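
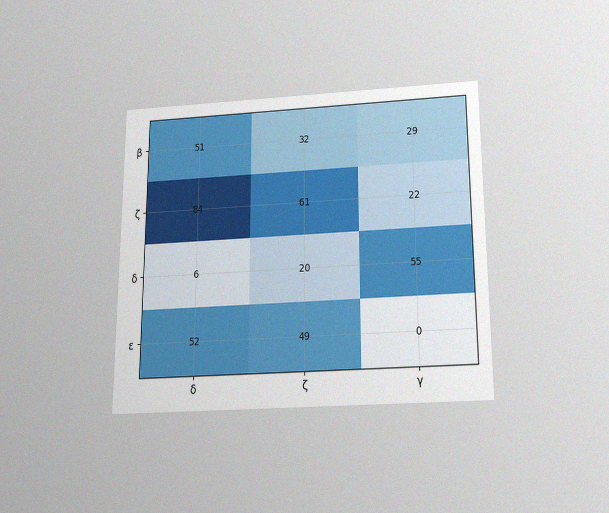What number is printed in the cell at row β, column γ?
29

The chart is viewed slightly from below, with some photo noise. The (β, γ) cell reads 29.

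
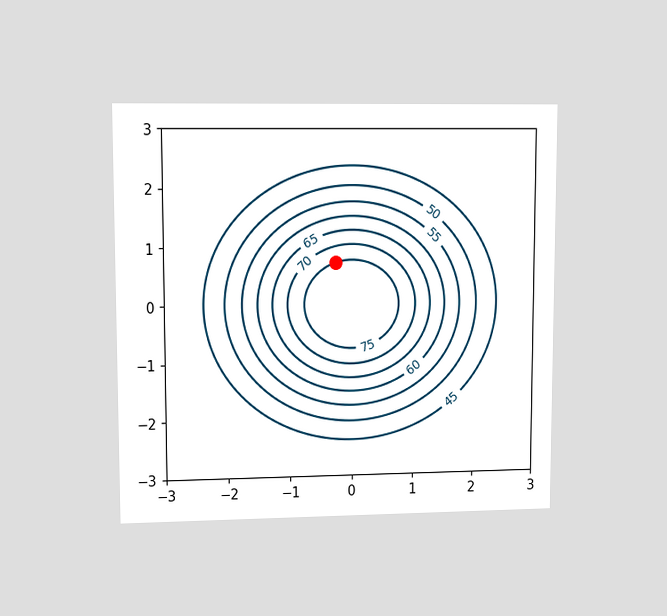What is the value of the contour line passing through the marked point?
The chart is viewed at a slight angle. The marked point sits on the contour labelled 75.

75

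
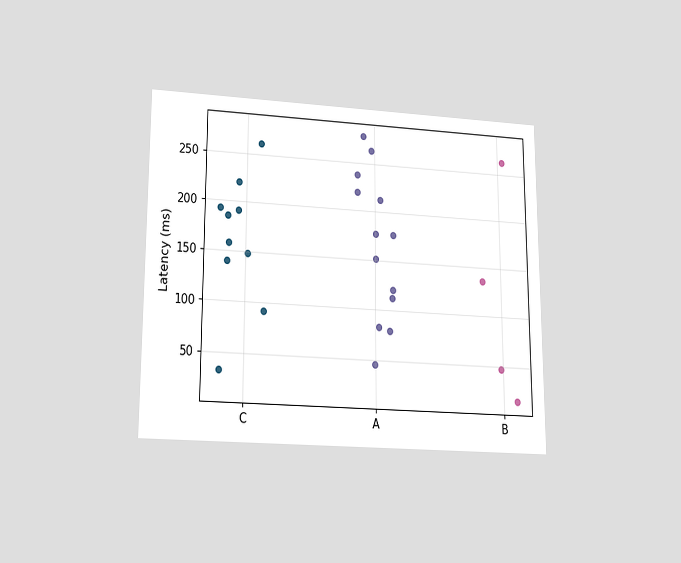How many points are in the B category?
The chart is viewed slightly from below. Counting the markers in the B column gives 4.

4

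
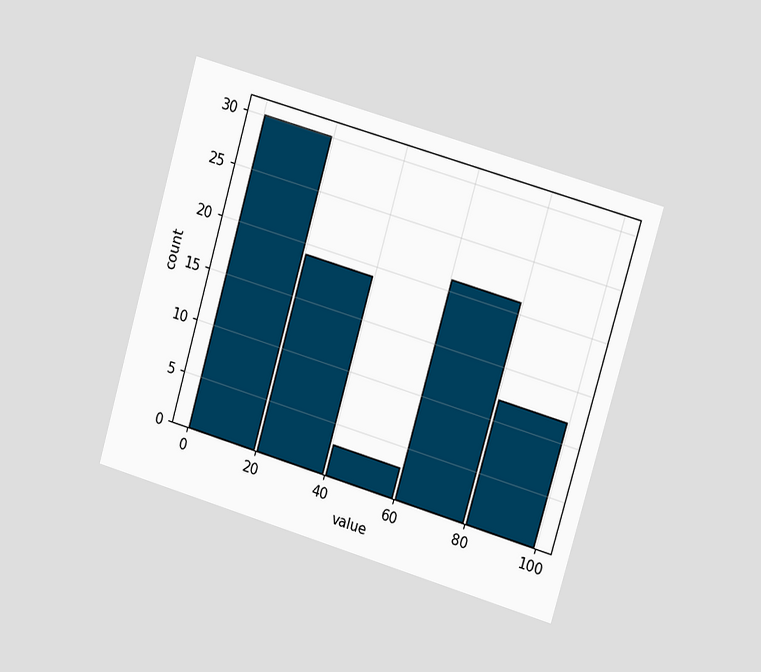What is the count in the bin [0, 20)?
The chart is tilted about 16° clockwise and viewed slightly from the right. The [0, 20) bin has height 30.

30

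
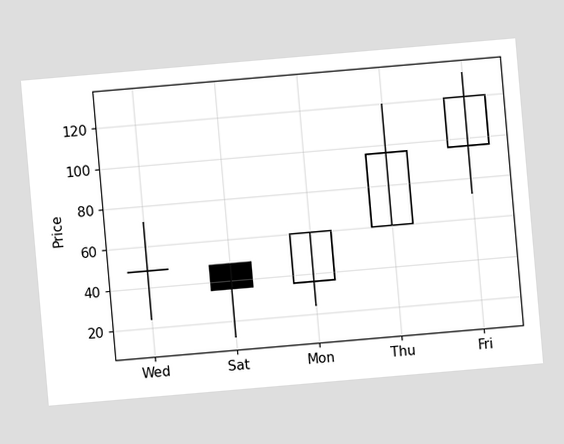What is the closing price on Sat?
The chart is tilted about 5° counter-clockwise. The Sat candle closes at 36.

36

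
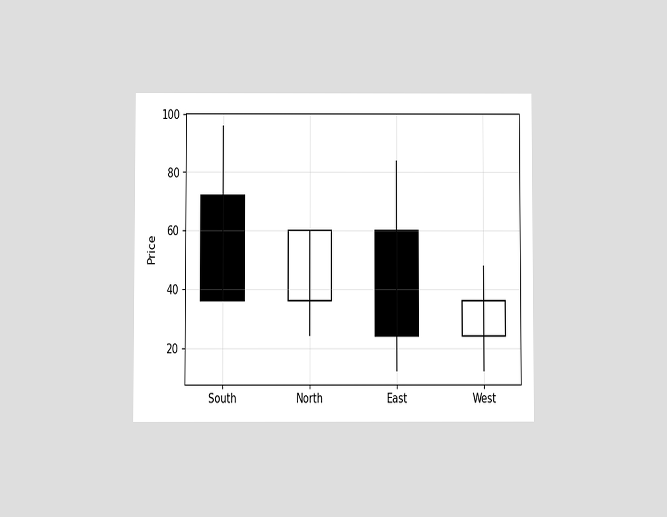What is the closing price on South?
The chart is viewed slightly from below. The South candle closes at 36.

36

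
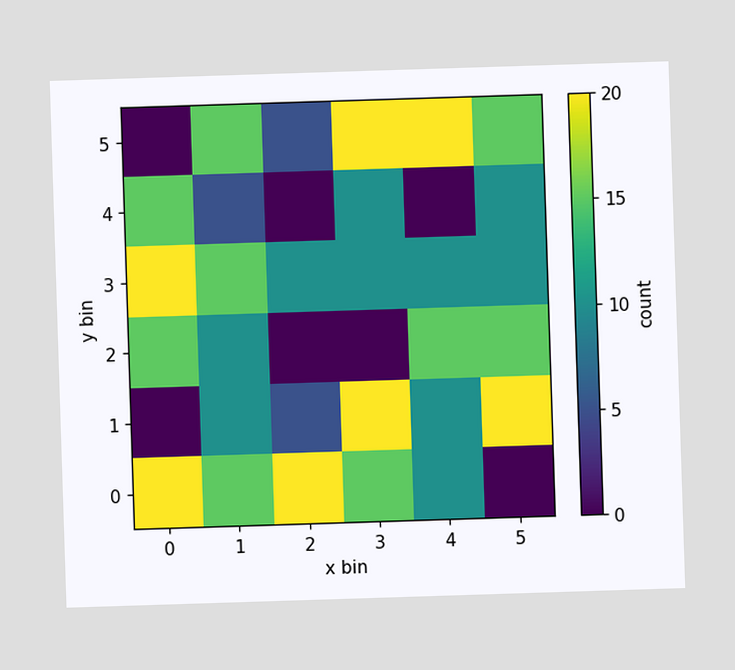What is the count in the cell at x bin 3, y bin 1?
Matching the cell (3, 1) against the colorbar gives 20.

20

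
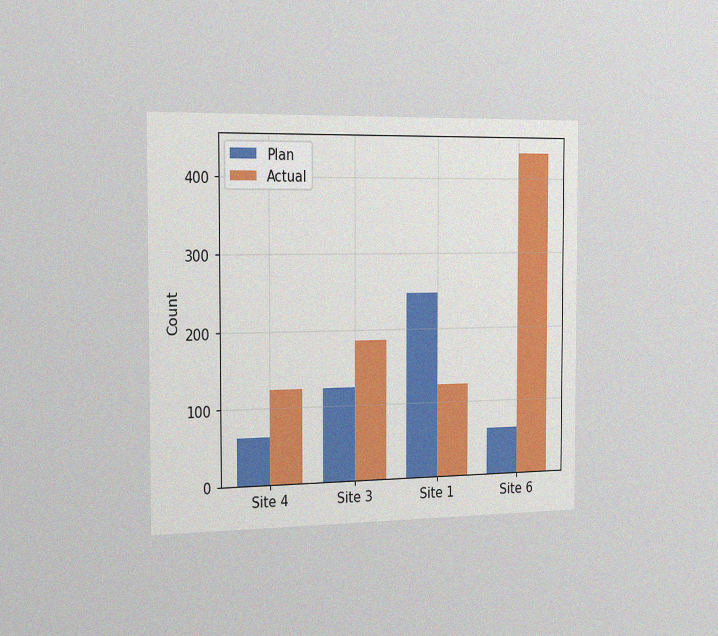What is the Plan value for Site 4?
62

The chart is viewed slightly from the left, with some photo noise. The Plan bar at Site 4 reaches 62 on the y-axis.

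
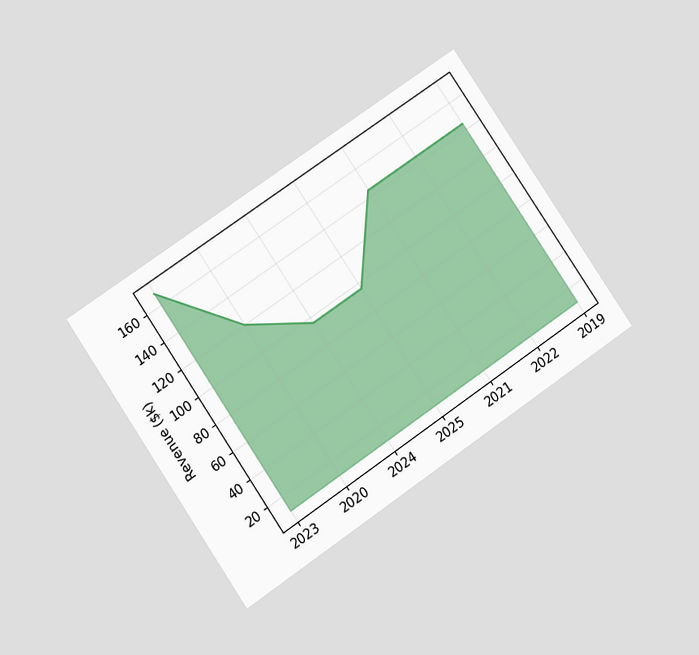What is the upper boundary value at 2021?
The chart is tilted about 34° counter-clockwise and viewed at a slight angle. At 2021 the upper boundary is at $144k.

$144k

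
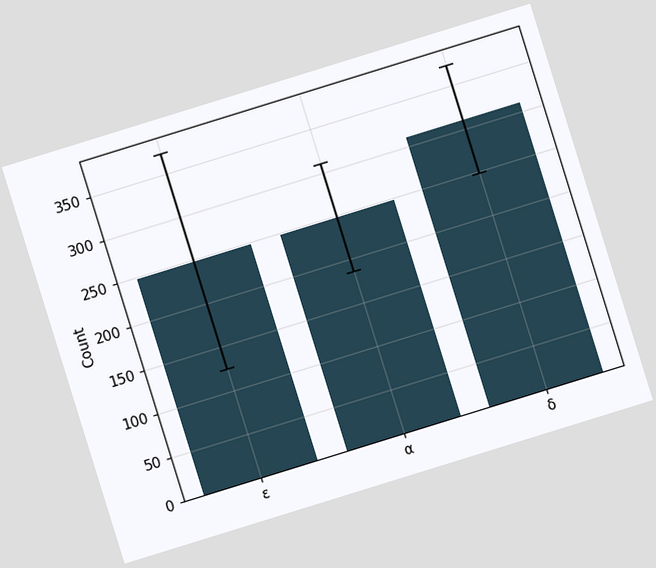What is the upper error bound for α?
The chart is tilted about 17° counter-clockwise. The α bar's upper whisker reaches 310.

310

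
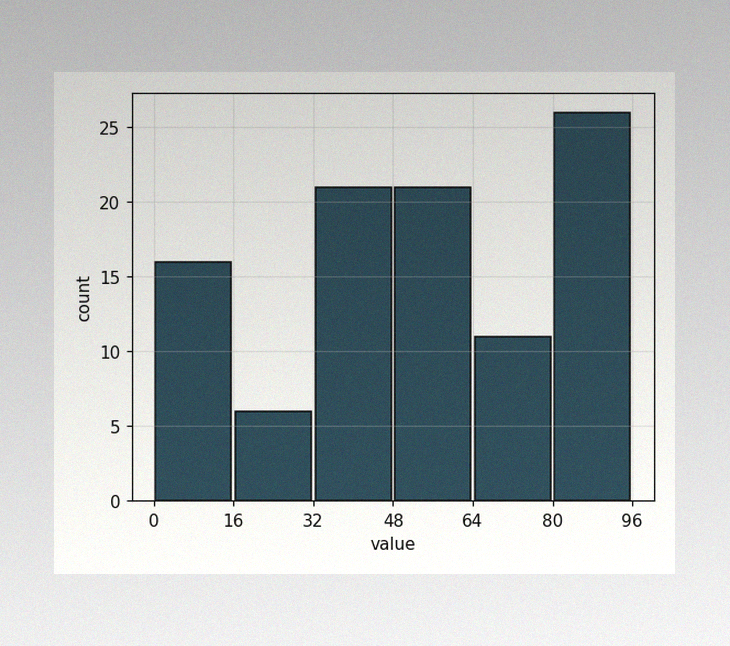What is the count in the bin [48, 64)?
21

The image has some photo noise and uneven lighting. The [48, 64) bin has height 21.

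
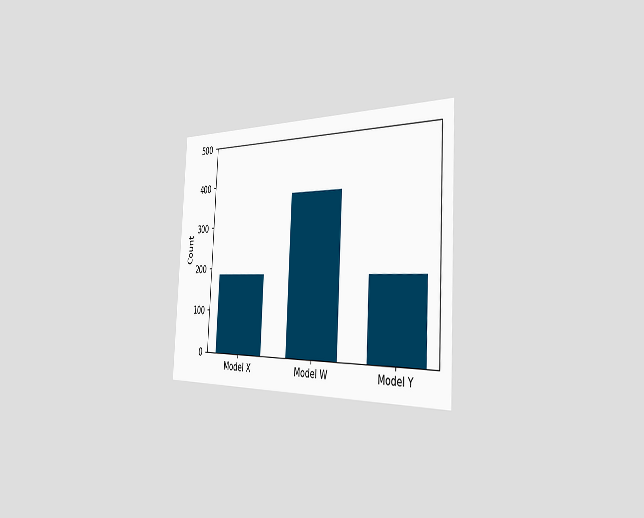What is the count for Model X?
The chart is tilted about 3° clockwise and viewed slightly from the right. Reading along the chart's y-axis, the Model X bar reaches 186.

186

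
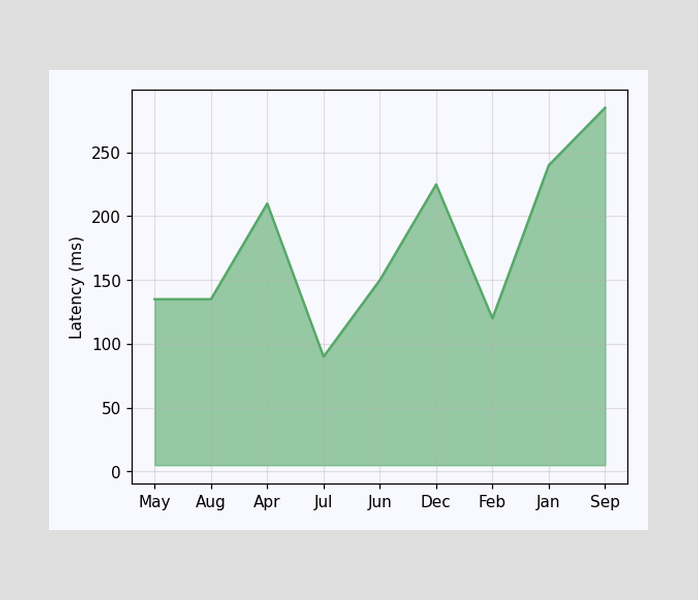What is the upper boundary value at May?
135ms

At May the upper boundary is at 135ms.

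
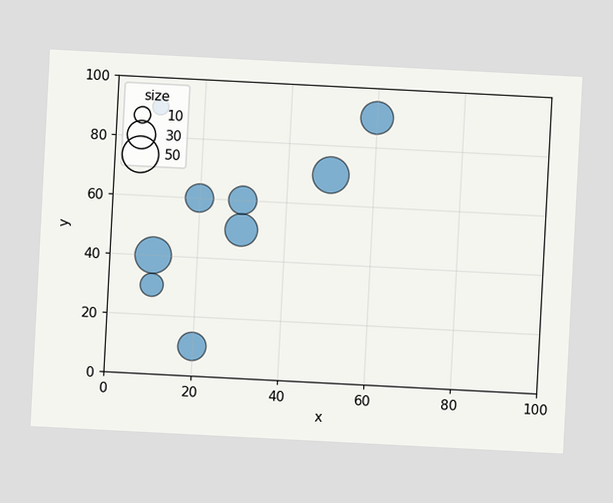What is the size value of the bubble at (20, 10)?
30

The chart is tilted about 3° clockwise. Matching the bubble at (20, 10) against the size legend gives 30.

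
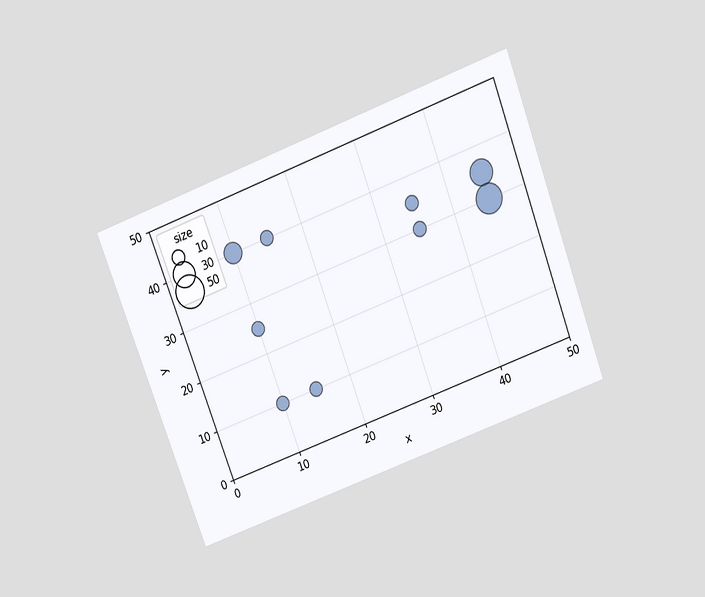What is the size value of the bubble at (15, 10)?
The chart is tilted about 21° counter-clockwise and viewed slightly from above. Matching the bubble at (15, 10) against the size legend gives 10.

10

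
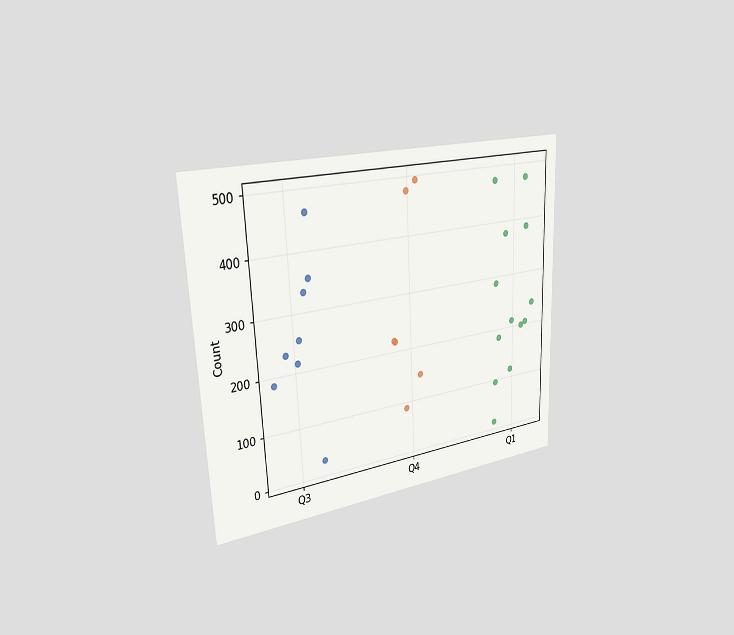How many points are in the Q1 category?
The chart is tilted about 2° counter-clockwise and viewed slightly from the left. Counting the markers in the Q1 column gives 13.

13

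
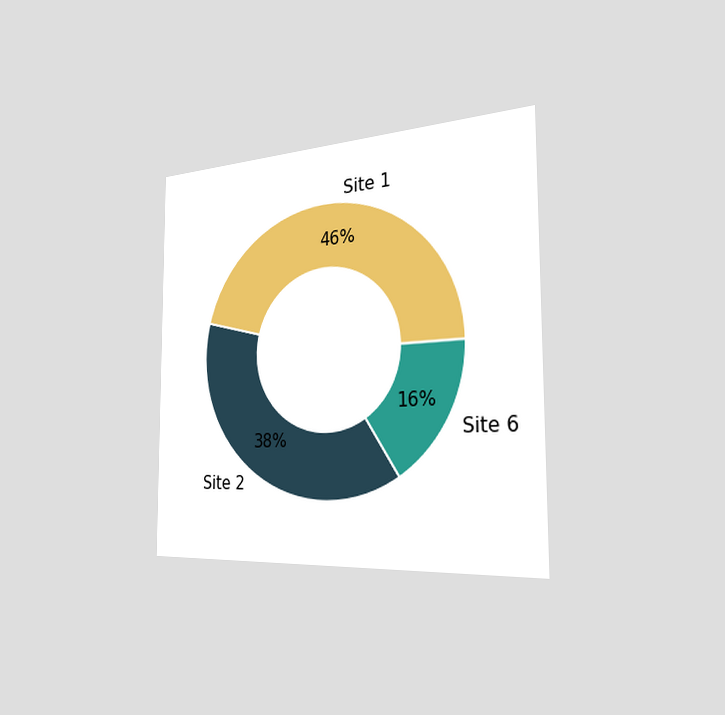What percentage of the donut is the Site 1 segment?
The chart is viewed slightly from the right. The Site 1 segment takes up 46% of the ring.

46%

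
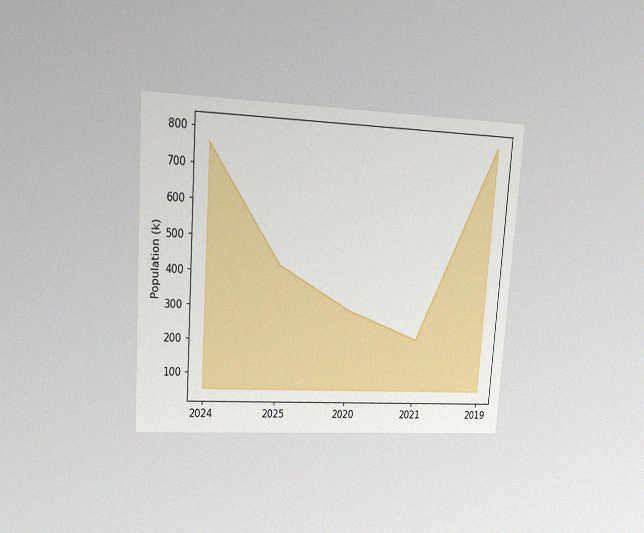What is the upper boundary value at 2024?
756k

The chart is tilted about 4° clockwise and viewed at a slight angle, with some photo noise. At 2024 the upper boundary is at 756k.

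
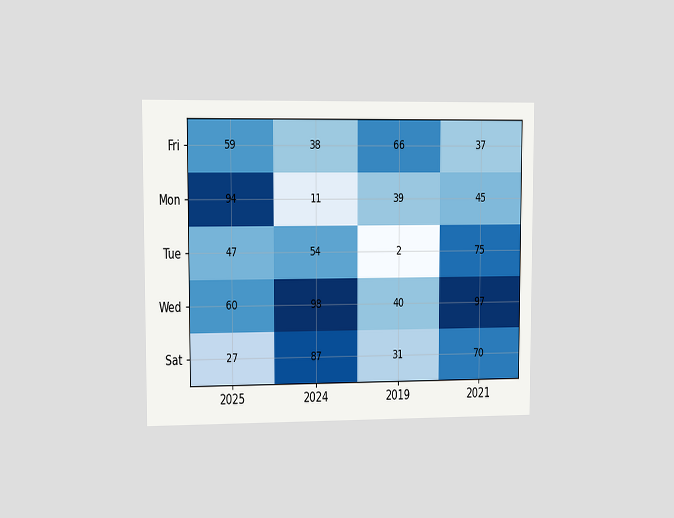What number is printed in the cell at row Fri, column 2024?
The chart is viewed at a slight angle. The (Fri, 2024) cell reads 38.

38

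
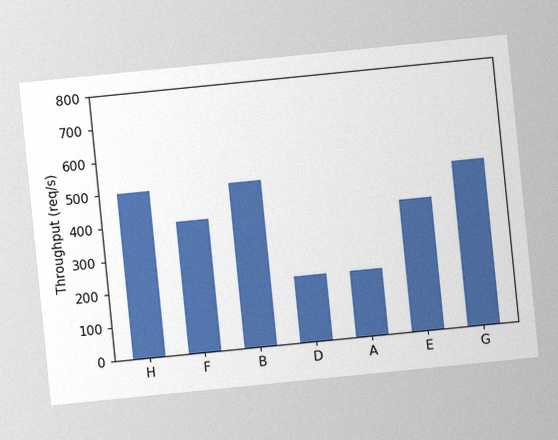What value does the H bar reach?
The chart is tilted about 6° counter-clockwise, with some photo noise. Reading along the chart's y-axis, the H bar reaches 500req/s.

500req/s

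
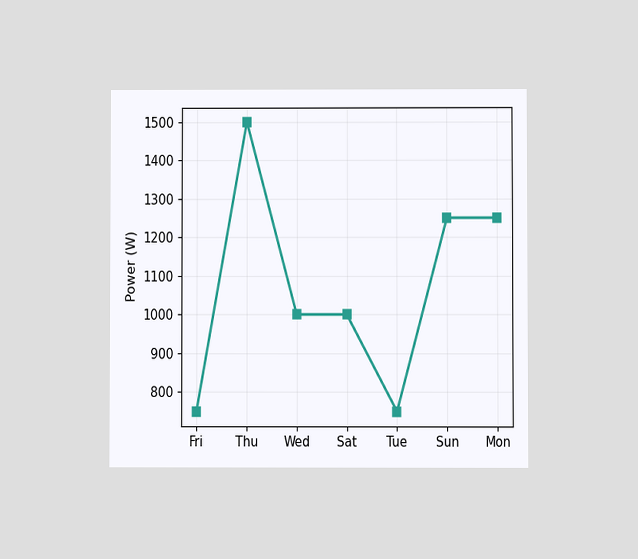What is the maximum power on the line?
1500W

The chart is viewed at a slight angle. The highest point is at Thu, and reading across to the y-axis gives 1500W.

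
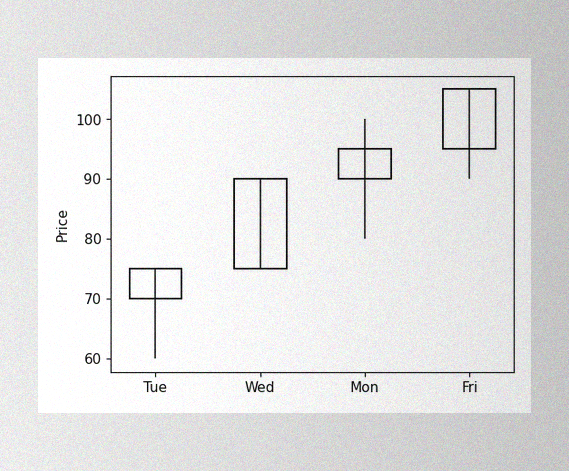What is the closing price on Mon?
95

The image has some photo noise and uneven lighting. The Mon candle closes at 95.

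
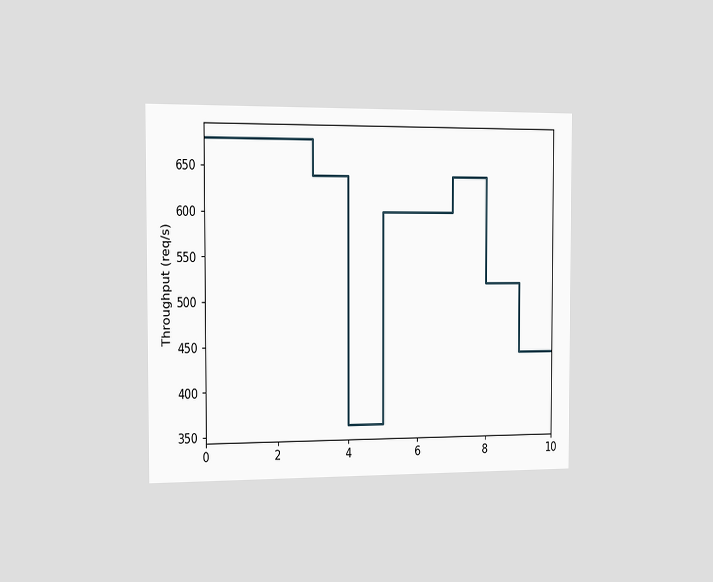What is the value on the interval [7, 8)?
The chart is viewed slightly from the left. On [7, 8) the step sits at 640req/s.

640req/s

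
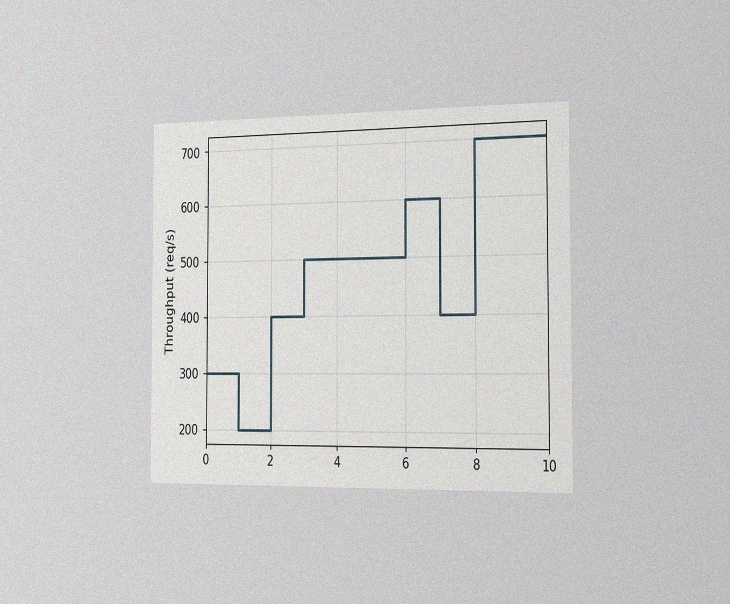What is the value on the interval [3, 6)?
500req/s

The chart is viewed slightly from the right, with some photo noise. On [3, 6) the step sits at 500req/s.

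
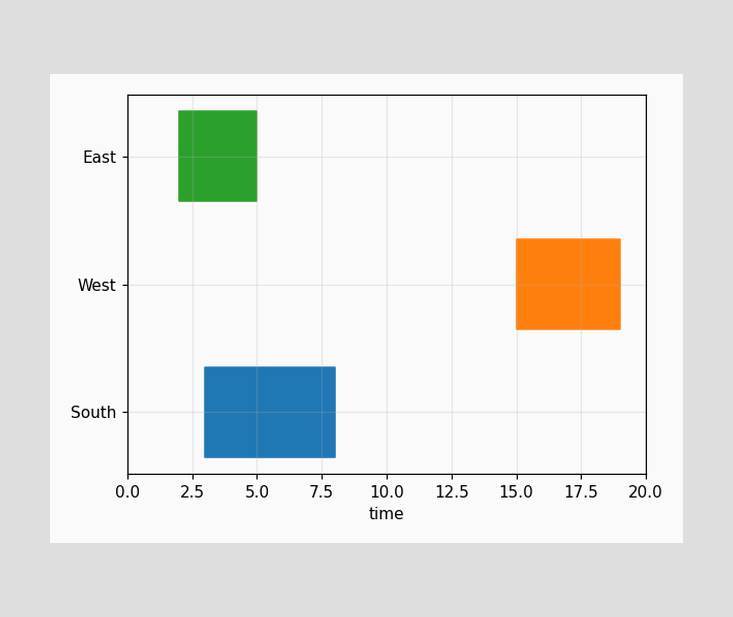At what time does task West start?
The West bar begins at t=15.

15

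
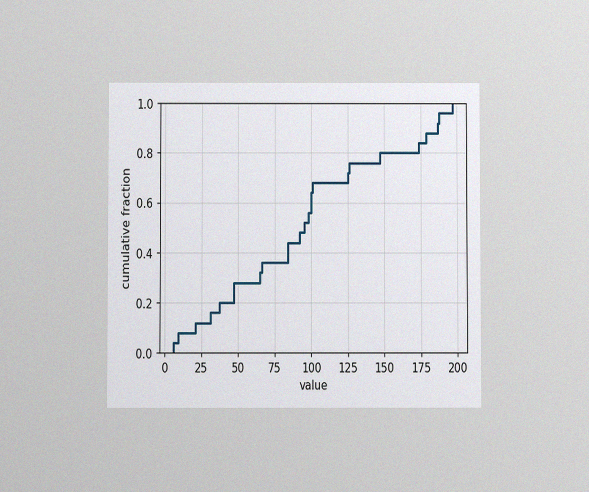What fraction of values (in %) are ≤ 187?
92%

The chart is viewed at a slight angle, with some photo noise. At x=187 the ECDF step is at 92%.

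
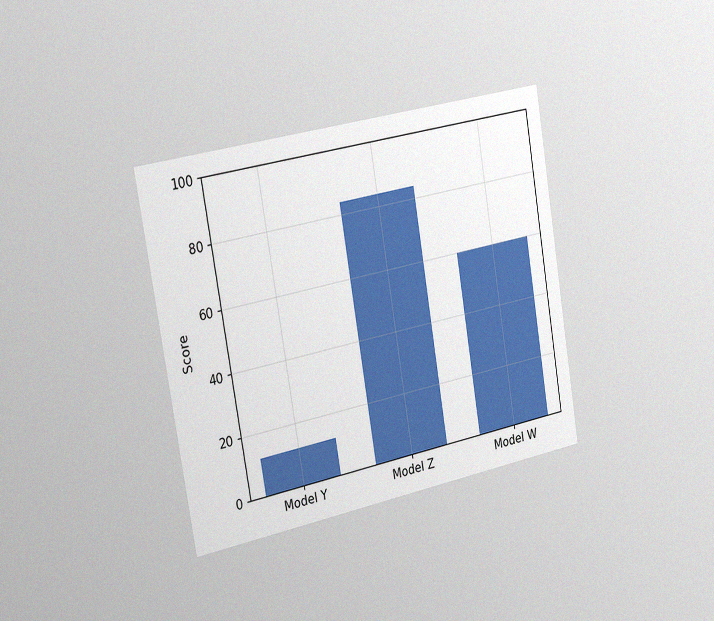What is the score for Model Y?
The chart is tilted about 10° counter-clockwise and viewed slightly from the left, with some photo noise. Reading along the chart's y-axis, the Model Y bar reaches 12.

12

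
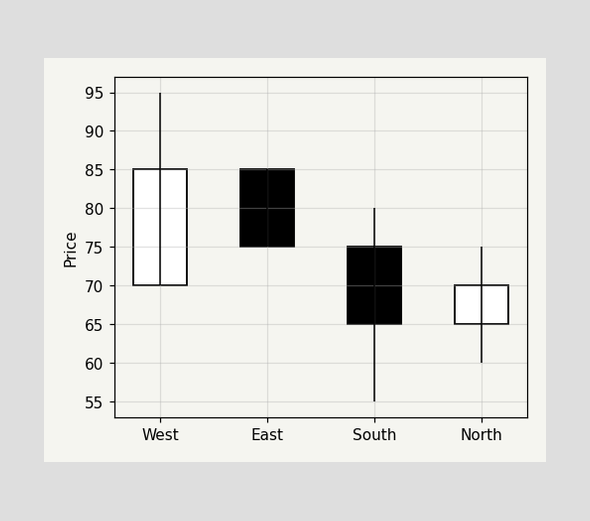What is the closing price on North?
The North candle closes at 70.

70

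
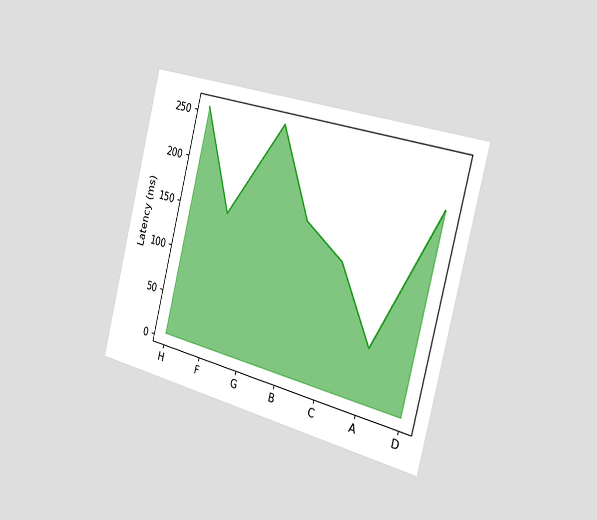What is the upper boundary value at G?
The chart is tilted about 14° clockwise and viewed slightly from the right. At G the upper boundary is at 255ms.

255ms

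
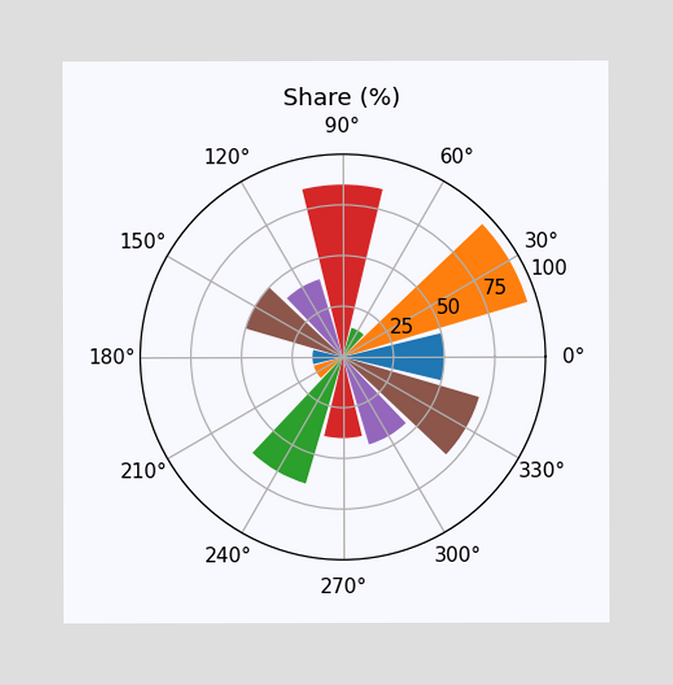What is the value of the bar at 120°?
The bar at 120° reaches 40% on the radial axis.

40%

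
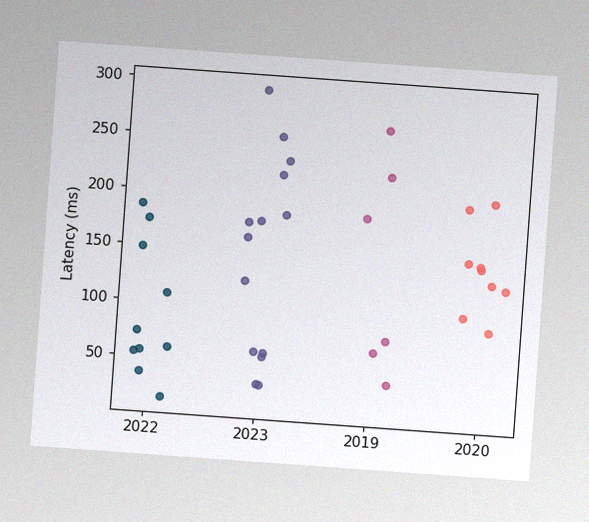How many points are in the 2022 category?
The chart is tilted about 4° clockwise, with some photo noise. Counting the markers in the 2022 column gives 10.

10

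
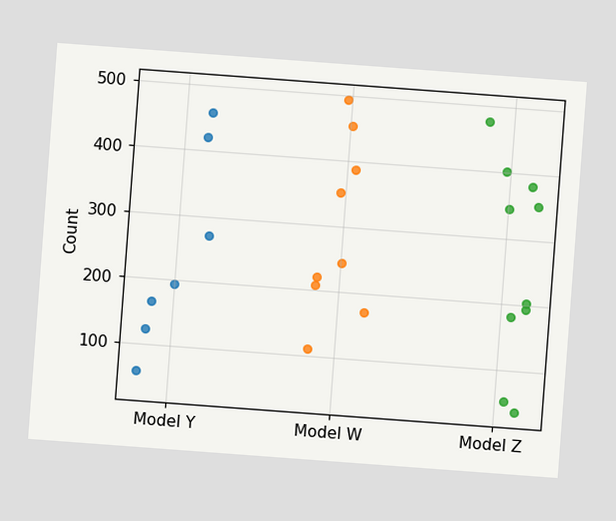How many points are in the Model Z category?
The chart is tilted about 4° clockwise. Counting the markers in the Model Z column gives 10.

10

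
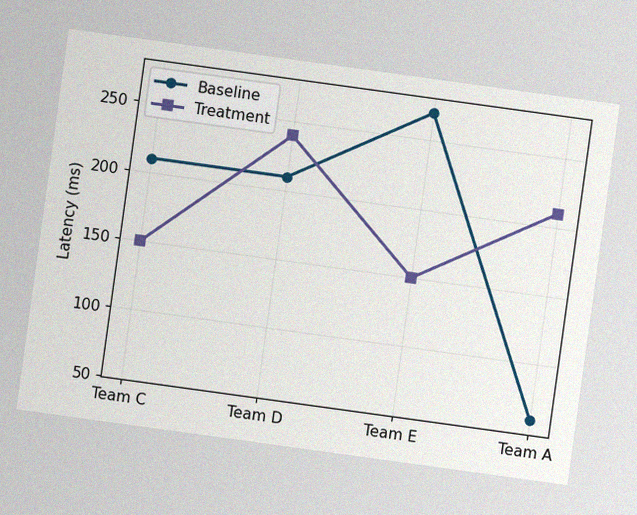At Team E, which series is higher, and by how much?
Baseline, by 120ms

The chart is tilted about 8° clockwise, with some photo noise. At Team E, Baseline sits above the other line by 120ms.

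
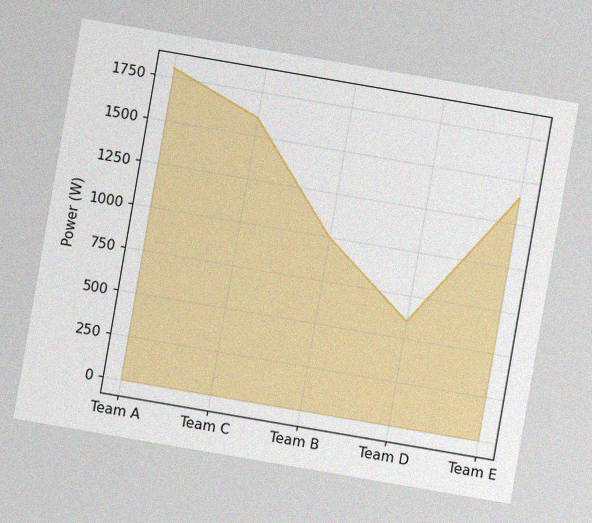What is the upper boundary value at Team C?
The chart is tilted about 10° clockwise, with some photo noise. At Team C the upper boundary is at 1600W.

1600W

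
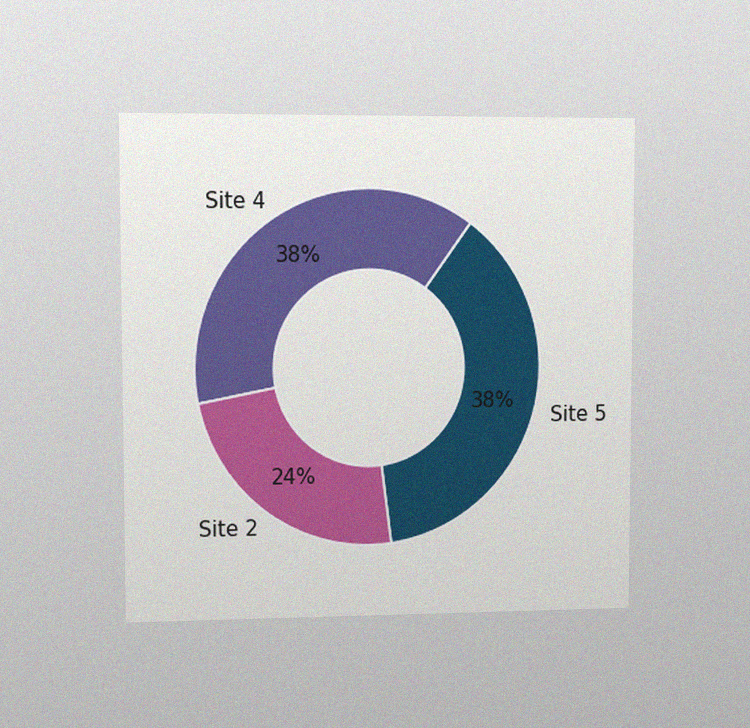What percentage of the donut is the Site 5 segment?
38%

The chart is viewed at a slight angle, with some photo noise. The Site 5 segment takes up 38% of the ring.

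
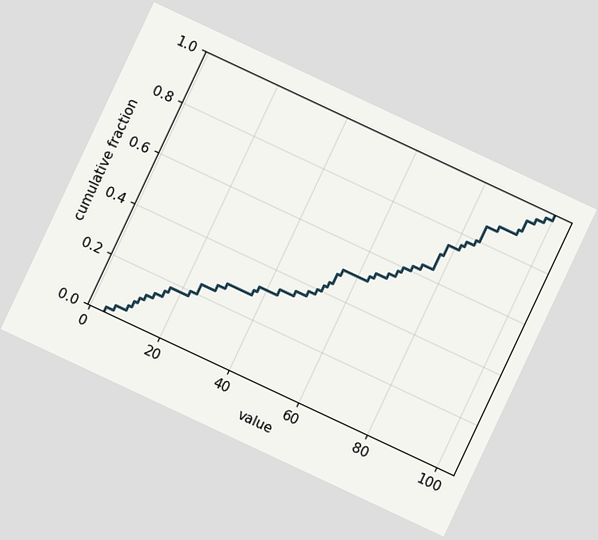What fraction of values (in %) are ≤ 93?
The chart is tilted about 25° clockwise. At x=93 the ECDF step is at 90%.

90%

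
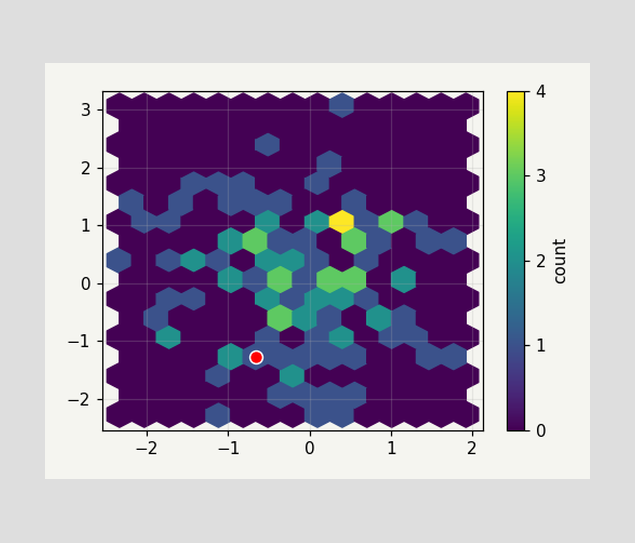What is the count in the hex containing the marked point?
The marked hex reads 1 on the colorbar.

1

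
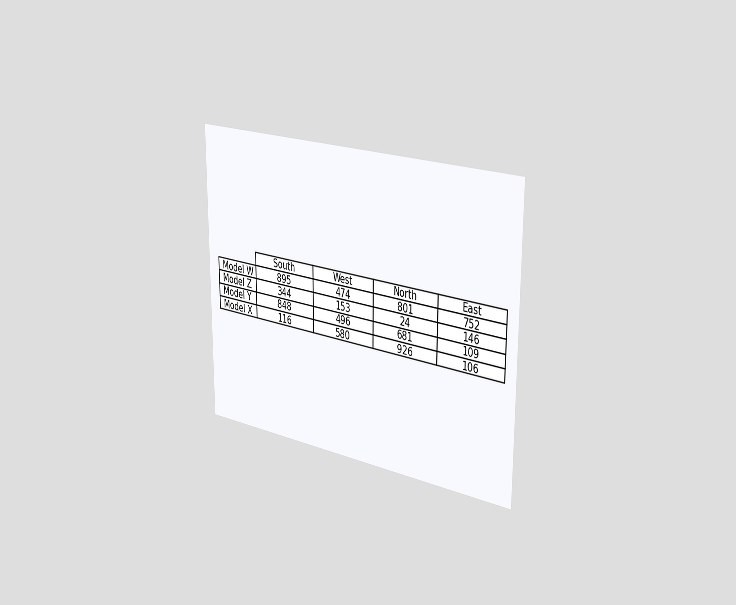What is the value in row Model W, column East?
The chart is viewed slightly from the right. The (Model W, East) cell reads 752.

752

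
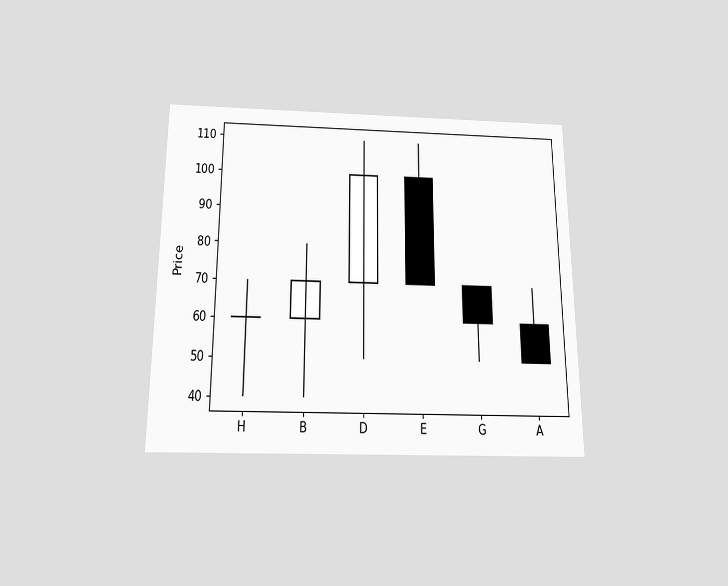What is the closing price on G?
The chart is viewed slightly from below. The G candle closes at 60.

60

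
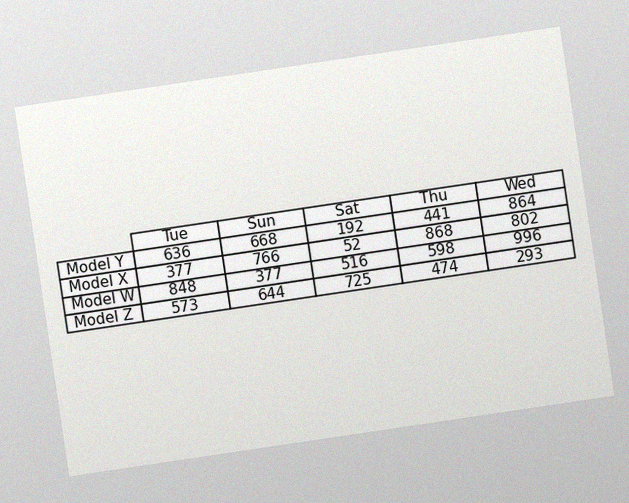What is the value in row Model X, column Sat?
52

The chart is tilted about 8° counter-clockwise, with some photo noise. The (Model X, Sat) cell reads 52.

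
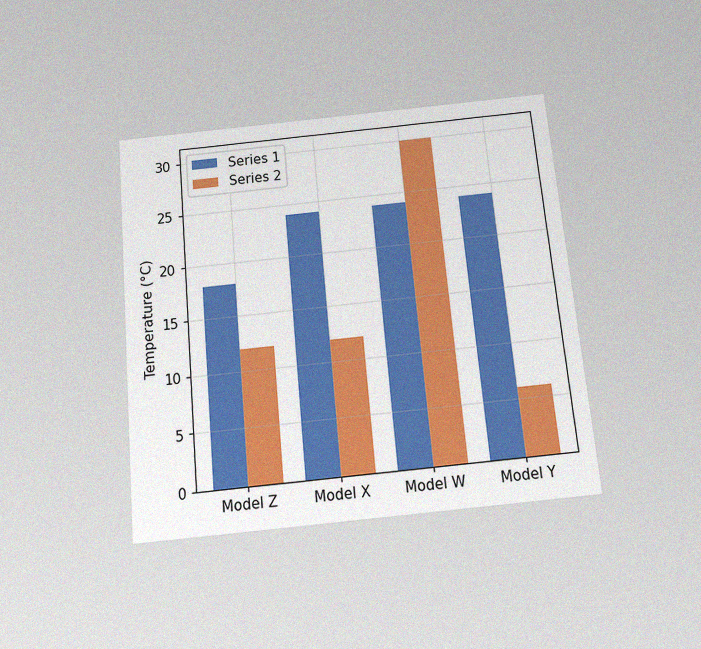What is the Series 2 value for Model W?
The chart is tilted about 5° counter-clockwise and viewed slightly from below, with some photo noise. The Series 2 bar at Model W reaches 30°C on the y-axis.

30°C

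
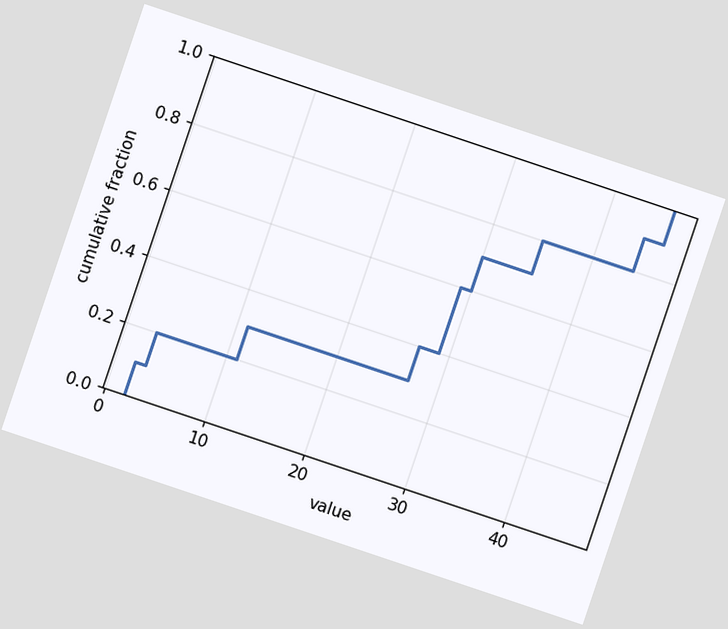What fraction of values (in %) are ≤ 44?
90%

The chart is tilted about 19° clockwise. At x=44 the ECDF step is at 90%.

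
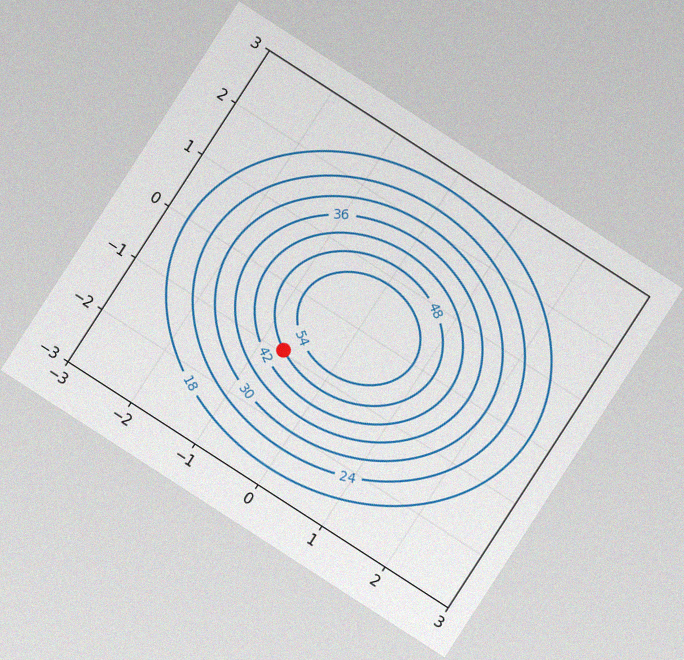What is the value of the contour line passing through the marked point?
48

The chart is tilted about 33° clockwise, with some photo noise. The marked point sits on the contour labelled 48.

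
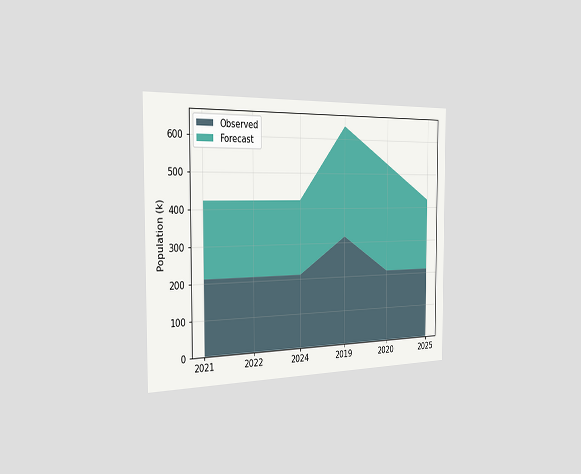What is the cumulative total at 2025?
The chart is viewed slightly from the left. The stacked total at 2025 reaches 424k.

424k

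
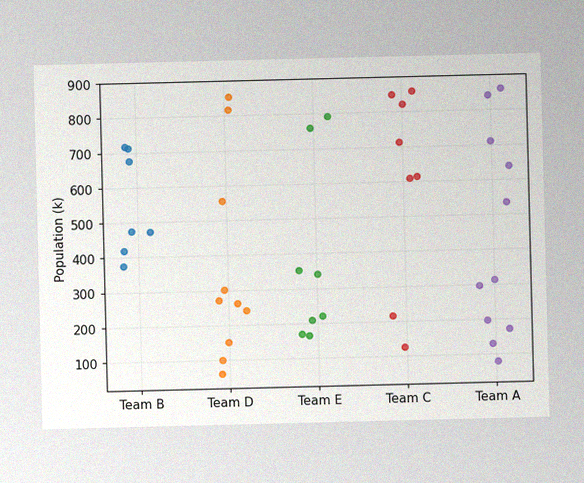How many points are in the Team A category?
11

The image has some photo noise and uneven lighting. Counting the markers in the Team A column gives 11.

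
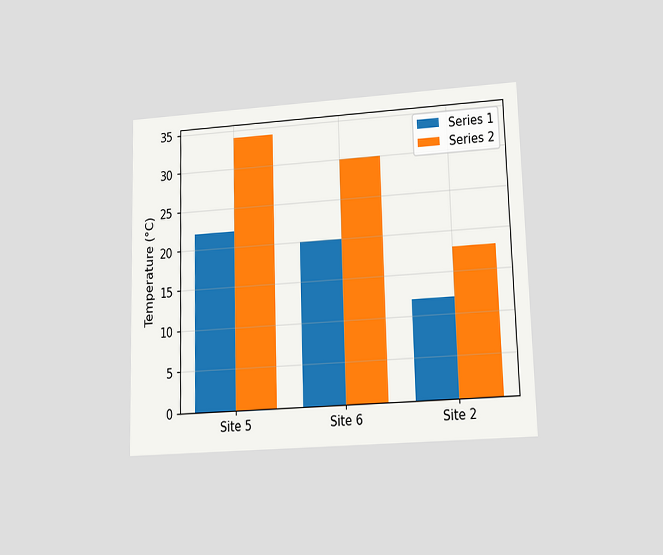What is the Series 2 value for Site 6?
The chart is viewed at a slight angle. The Series 2 bar at Site 6 reaches 30°C on the y-axis.

30°C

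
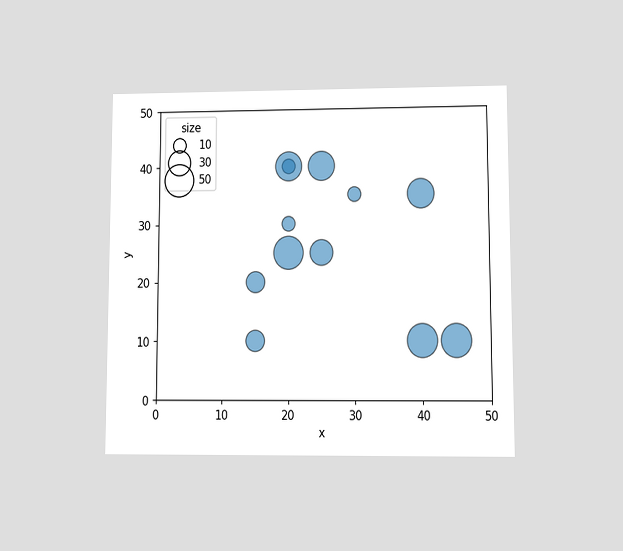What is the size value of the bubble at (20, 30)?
10

The chart is viewed at a slight angle. Matching the bubble at (20, 30) against the size legend gives 10.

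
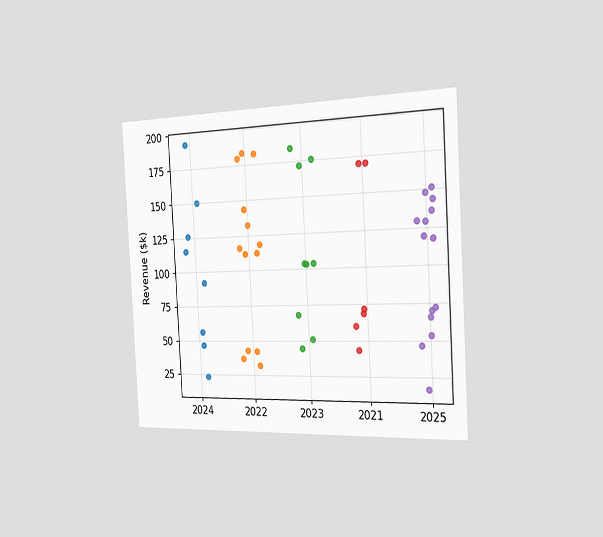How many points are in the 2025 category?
14

The chart is tilted about 3° counter-clockwise and viewed slightly from the right. Counting the markers in the 2025 column gives 14.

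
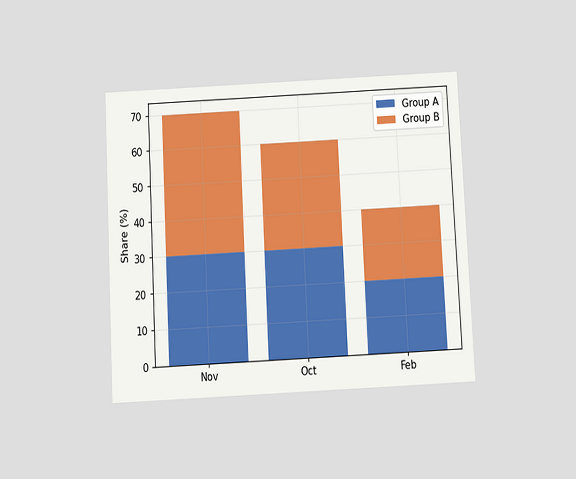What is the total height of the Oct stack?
60%

The chart is tilted about 3° counter-clockwise and viewed slightly from below. The Oct stack's top reaches 60% on the y-axis.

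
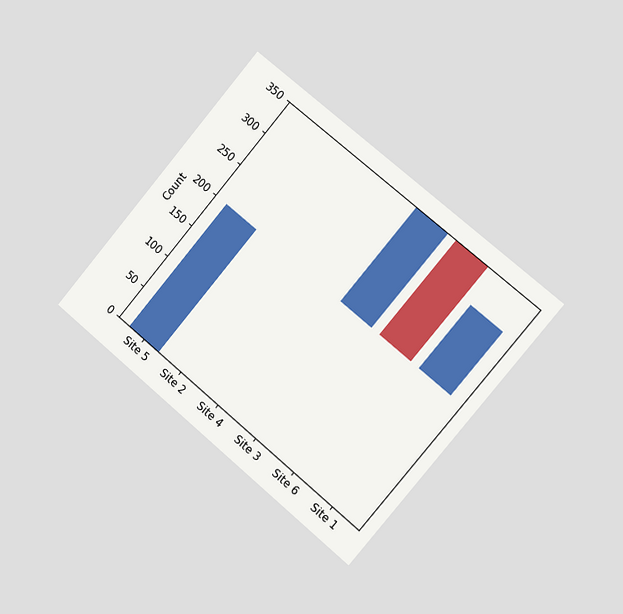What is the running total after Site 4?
The chart is tilted about 40° clockwise and viewed slightly from the right. After Site 4 the running total reaches 200.

200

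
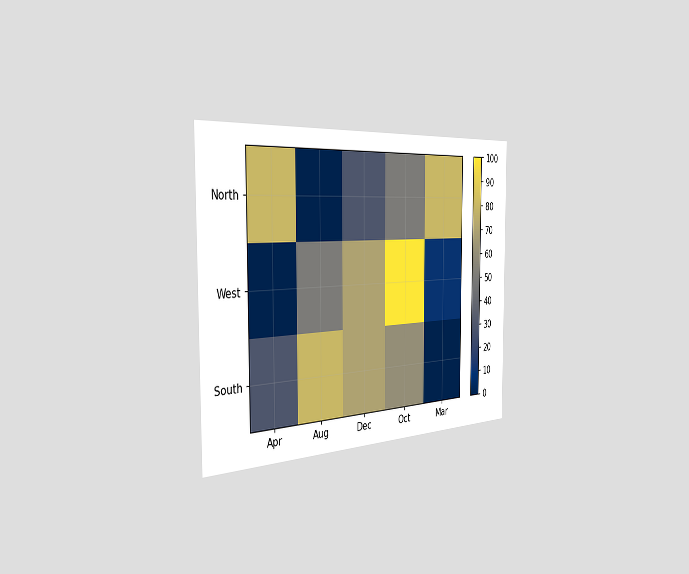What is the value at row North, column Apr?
The chart is viewed slightly from the left. Matching cell (North, Apr) against the colorbar gives 80.

80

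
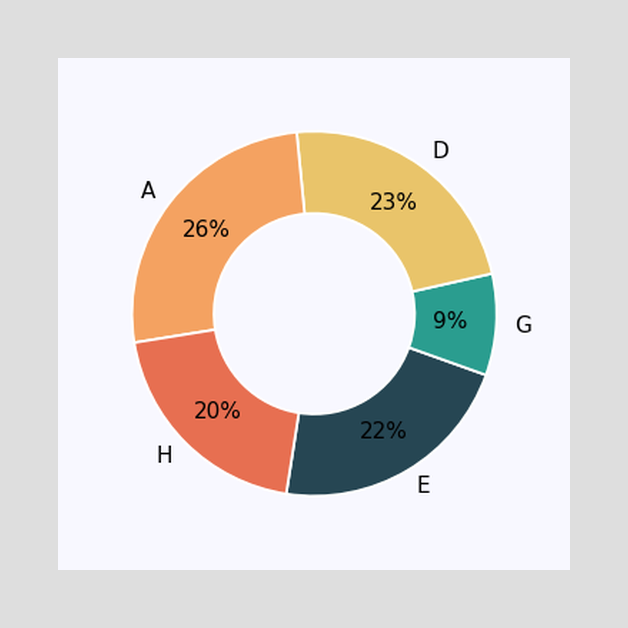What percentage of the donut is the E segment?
The E segment takes up 22% of the ring.

22%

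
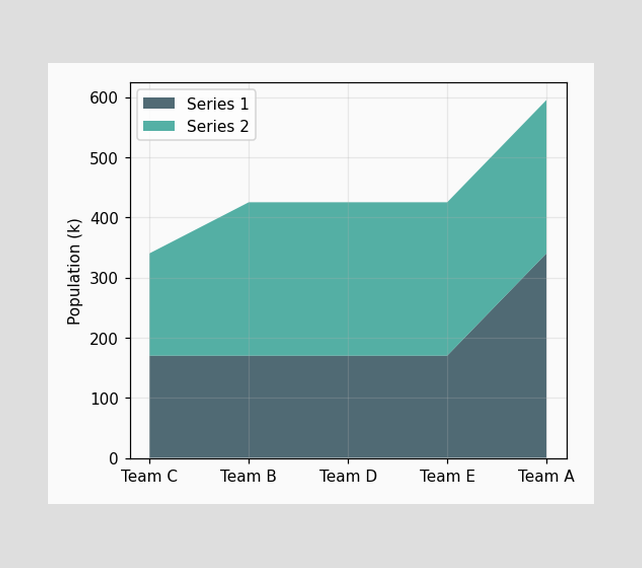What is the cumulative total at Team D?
The stacked total at Team D reaches 425k.

425k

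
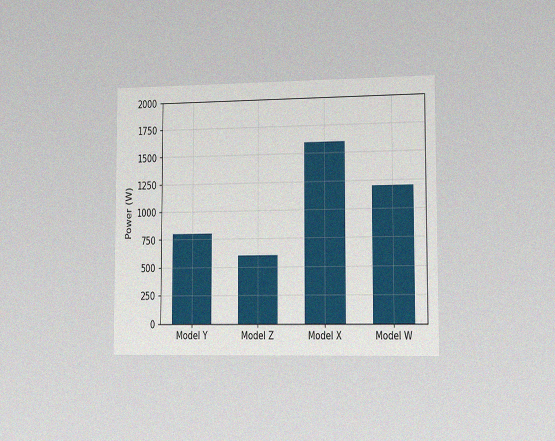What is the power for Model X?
The chart is viewed slightly from the right, with some photo noise. Reading along the chart's y-axis, the Model X bar reaches 1600W.

1600W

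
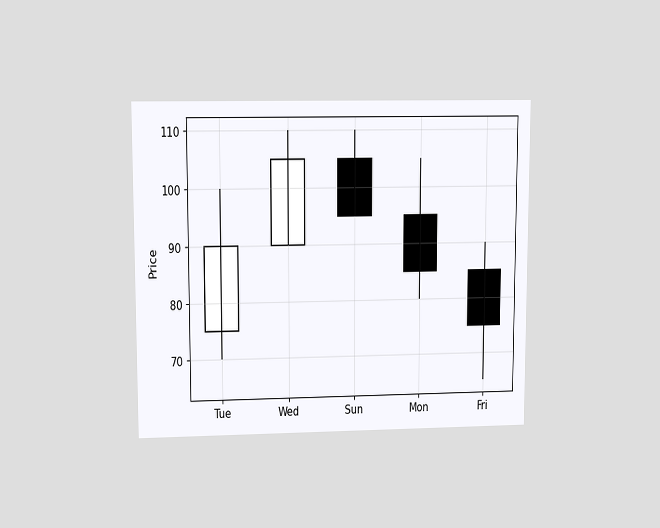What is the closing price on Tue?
The chart is viewed at a slight angle. The Tue candle closes at 90.

90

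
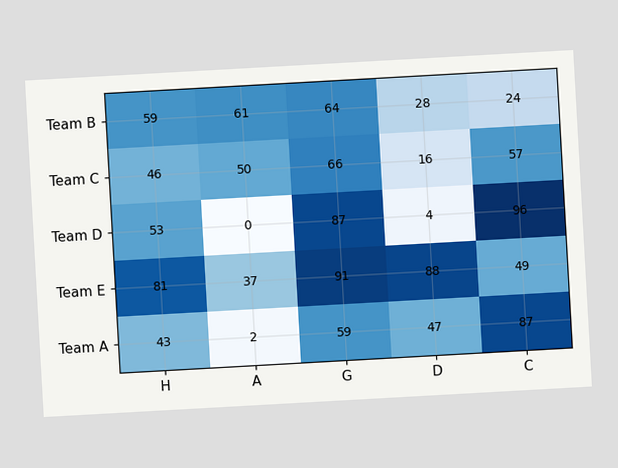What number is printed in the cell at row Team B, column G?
64

The chart is tilted about 3° counter-clockwise. The (Team B, G) cell reads 64.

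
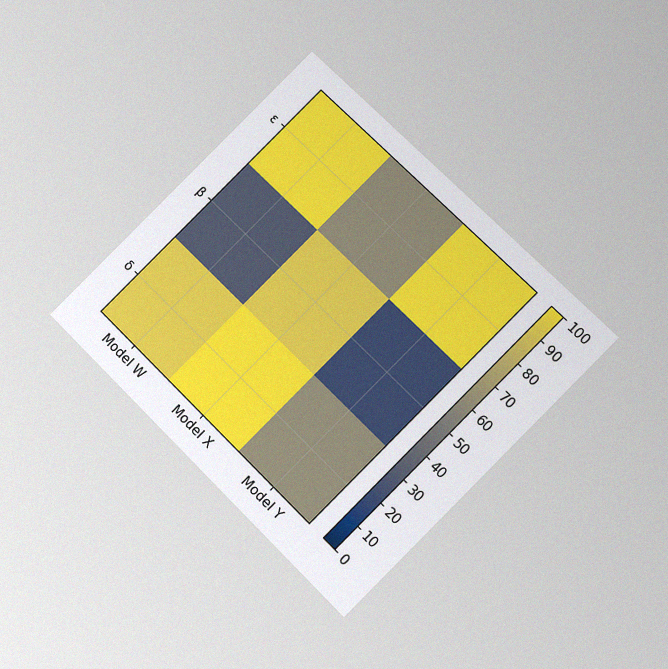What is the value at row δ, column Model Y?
60

The chart is tilted about 45° clockwise and viewed at a slight angle, with some photo noise. Matching cell (δ, Model Y) against the colorbar gives 60.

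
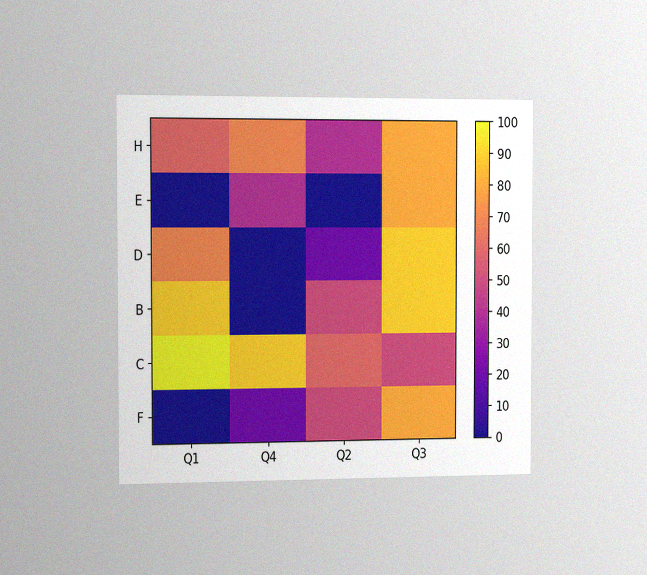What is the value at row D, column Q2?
20

The chart is viewed slightly from the left, with some photo noise. Matching cell (D, Q2) against the colorbar gives 20.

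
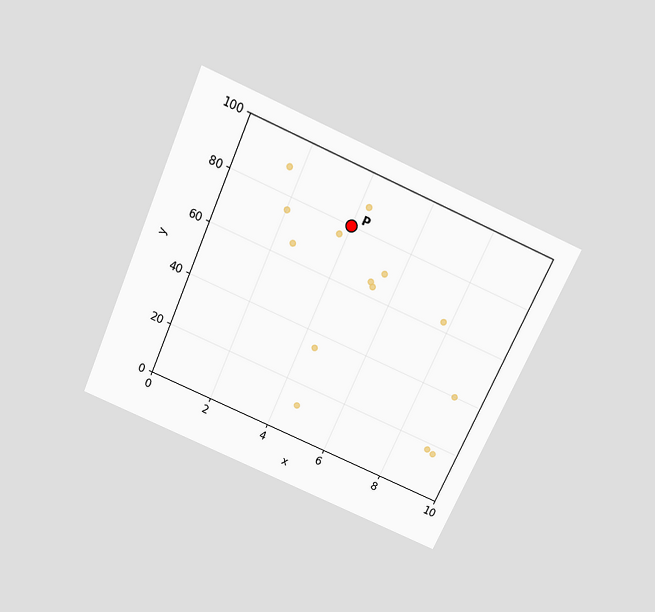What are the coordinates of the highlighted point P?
The chart is tilted about 24° clockwise and viewed slightly from above. Following the gridlines from P to each axis, P sits at (4, 80).

(4, 80)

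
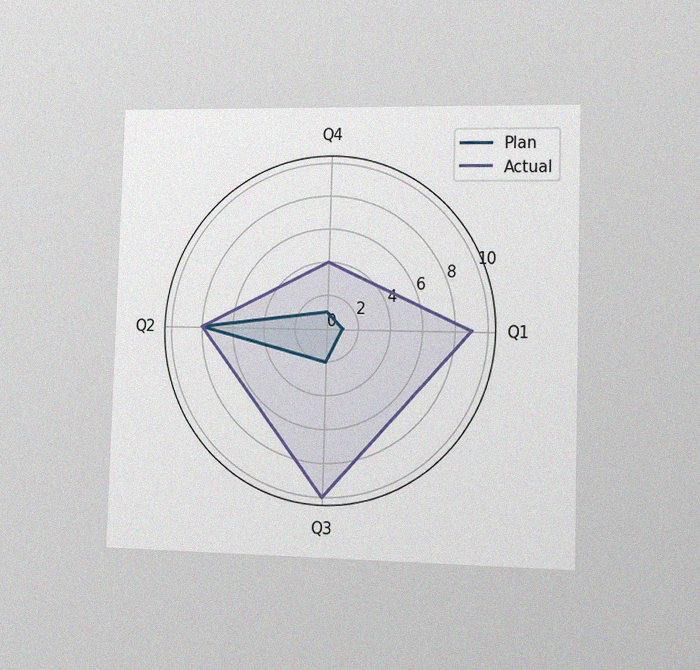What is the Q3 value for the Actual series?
The chart is viewed slightly from the right, with some photo noise. On the Q3 axis, Actual reaches 10.

10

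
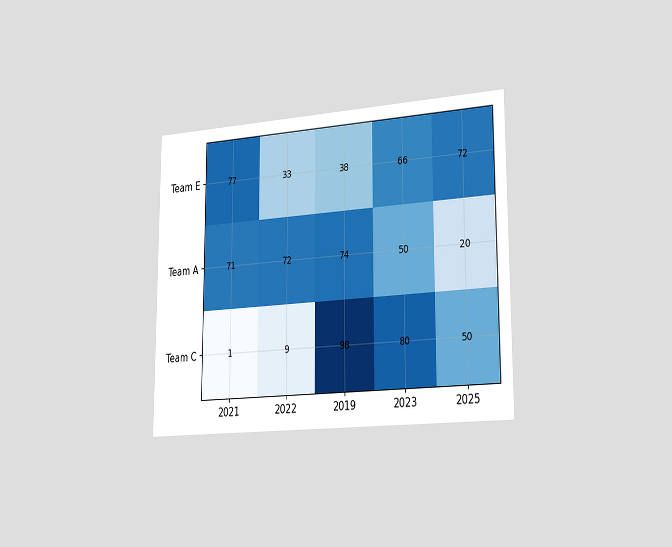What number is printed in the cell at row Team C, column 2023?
80

The chart is viewed slightly from the right. The (Team C, 2023) cell reads 80.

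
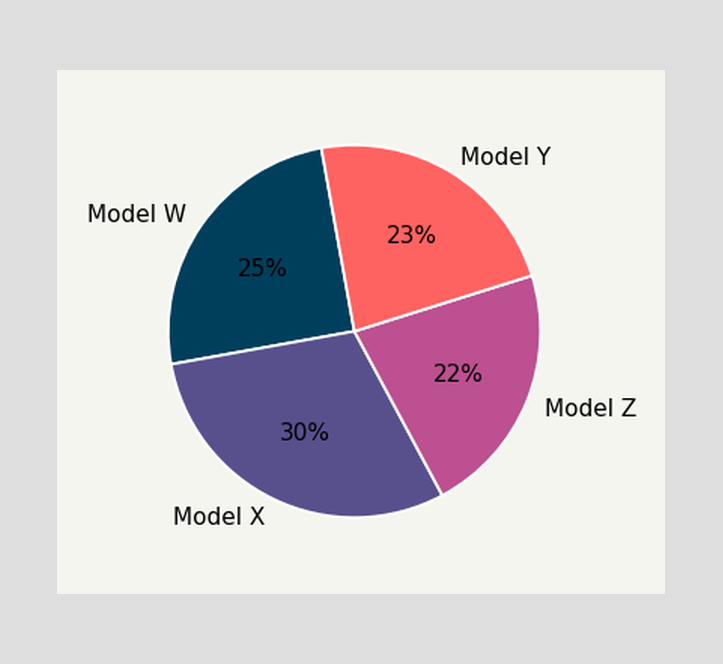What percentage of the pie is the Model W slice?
25%

The Model W slice takes up 25% of the pie.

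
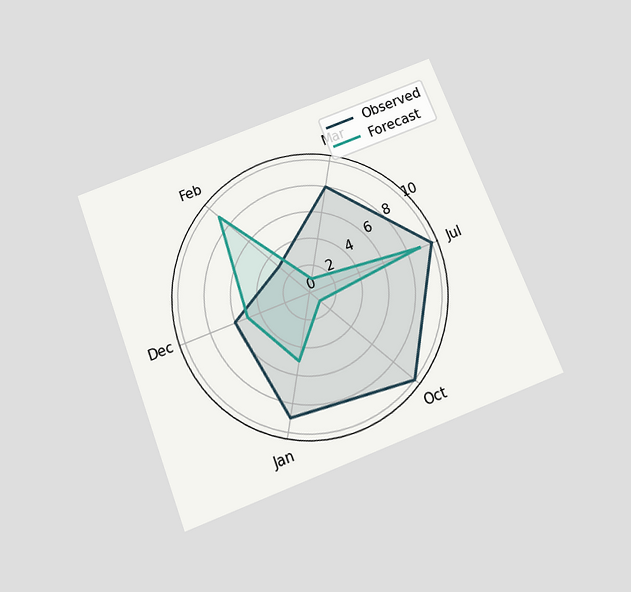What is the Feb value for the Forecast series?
9

The chart is tilted about 21° counter-clockwise and viewed slightly from below. On the Feb axis, Forecast reaches 9.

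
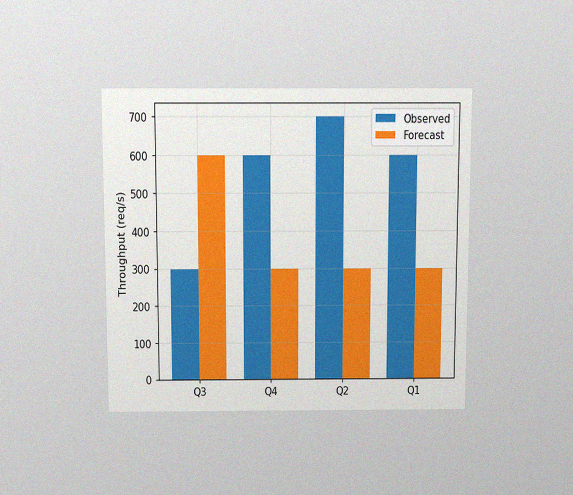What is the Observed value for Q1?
600req/s

The chart is viewed slightly from above, with some photo noise. The Observed bar at Q1 reaches 600req/s on the y-axis.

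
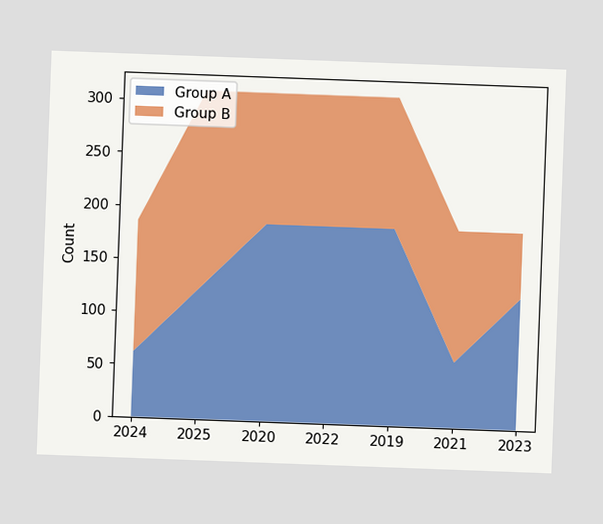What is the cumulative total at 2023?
The chart is tilted about 2° clockwise. The stacked total at 2023 reaches 186.

186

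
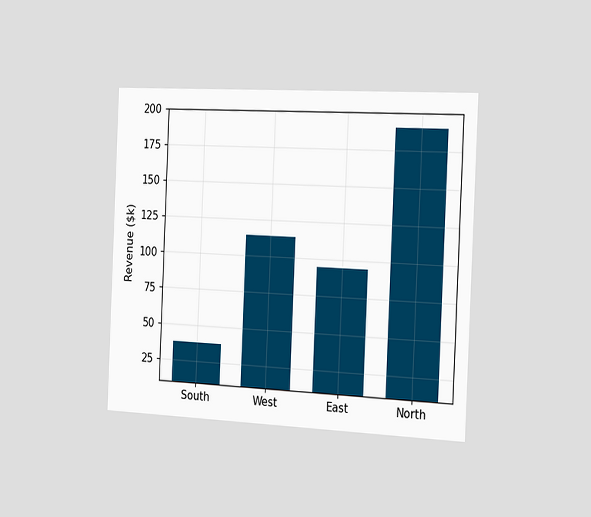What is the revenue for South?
The chart is tilted about 3° clockwise and viewed slightly from the right. Reading along the chart's y-axis, the South bar reaches $38k.

$38k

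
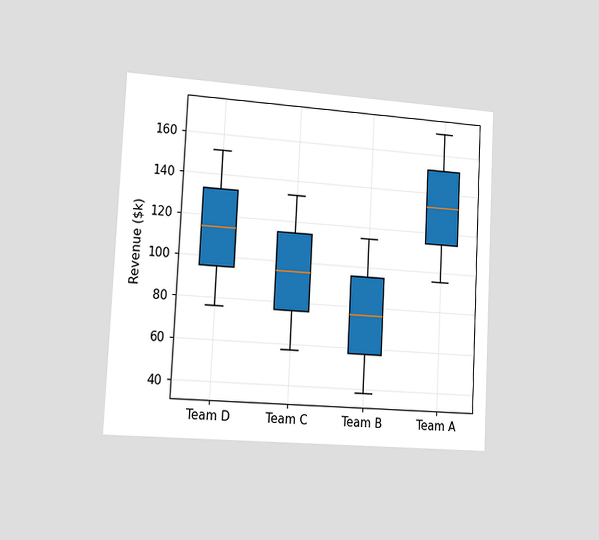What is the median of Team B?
$76k

The chart is tilted about 3° clockwise and viewed slightly from the left. The median line in the Team B box sits at $76k.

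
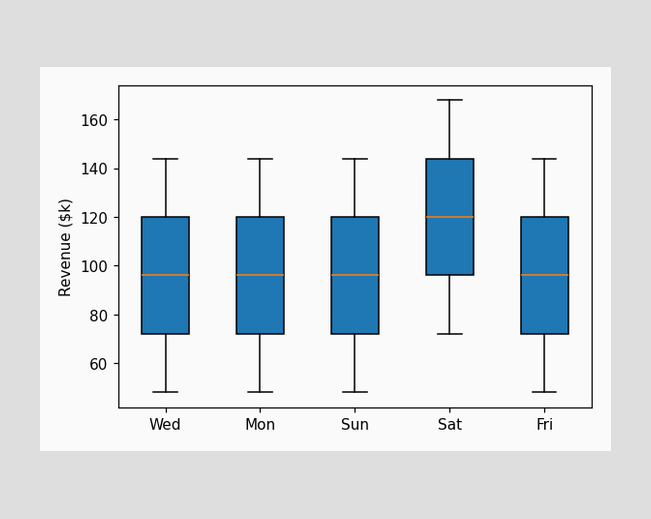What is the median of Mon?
The median line in the Mon box sits at $96k.

$96k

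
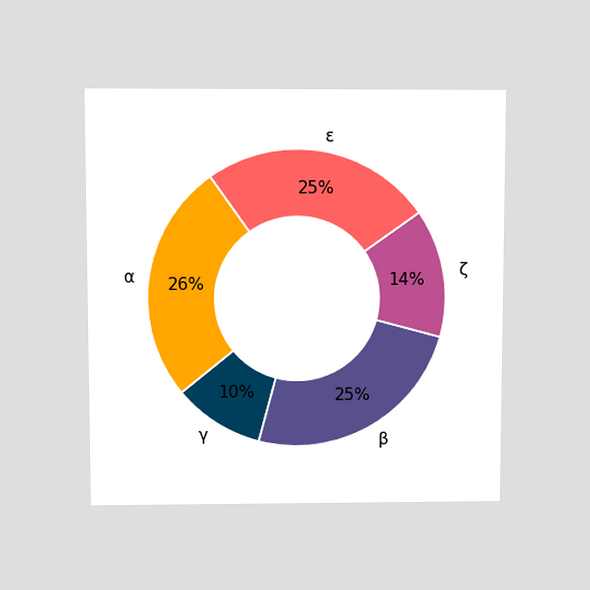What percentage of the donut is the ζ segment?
14%

The chart is viewed slightly from above. The ζ segment takes up 14% of the ring.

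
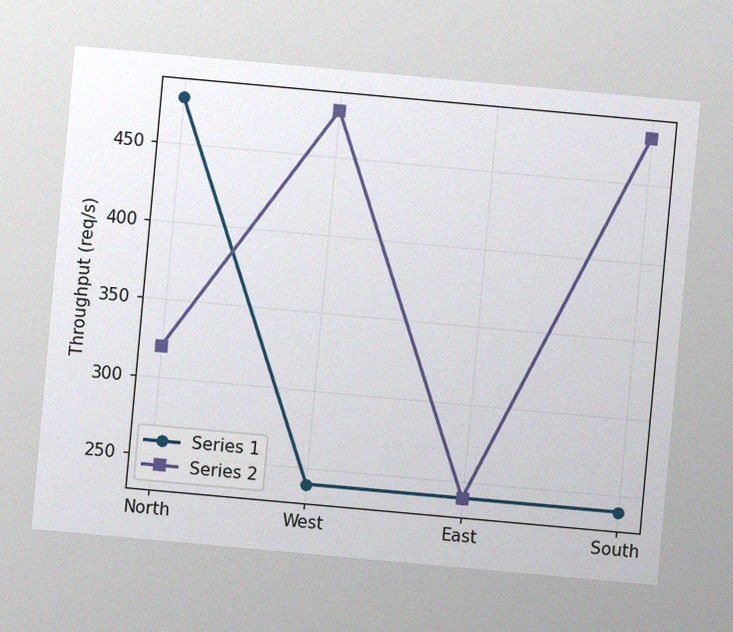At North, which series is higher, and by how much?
The chart is tilted about 5° clockwise, with some photo noise. At North, Series 1 sits above the other line by 160req/s.

Series 1, by 160req/s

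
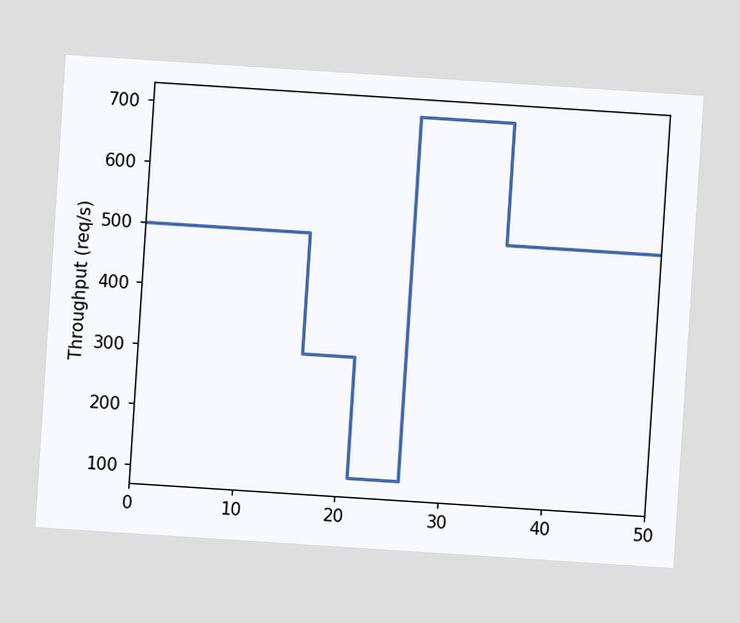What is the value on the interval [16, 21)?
300req/s

The chart is tilted about 4° clockwise. On [16, 21) the step sits at 300req/s.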